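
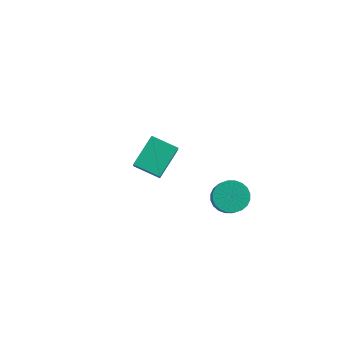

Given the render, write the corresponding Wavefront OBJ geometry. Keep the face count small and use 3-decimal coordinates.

v 1.105 -4.384 3.334
v 1.036 -2.855 4.337
v 2.432 -4.036 2.895
v 2.362 -2.507 3.897
v 1.458 -4.833 4.043
v 1.388 -3.304 5.045
v 2.784 -4.485 3.603
v 2.715 -2.956 4.606
v 3.339 0.45 -1.822
v 3.884 0.009 -2.447
v 4.767 -1.031 -0.944
v 4.221 -0.59 -0.318
v 4.09 0.301 -2.366
v 4.973 -0.739 -0.863
v 4.182 0.616 -2.202
v 5.065 -0.424 -0.699
v 4.145 0.906 -1.98
v 5.028 -0.134 -0.477
v 3.986 1.126 -1.734
v 4.869 0.086 -0.231
v 3.728 1.243 -1.502
v 4.61 0.204 0.002
v 3.41 1.24 -1.318
v 4.293 0.2 0.186
v 3.082 1.116 -1.21
v 3.965 0.077 0.293
v 2.793 0.891 -1.196
v 3.676 -0.149 0.307
v 2.587 0.599 -1.277
v 3.47 -0.441 0.226
v 2.495 0.284 -1.441
v 3.378 -0.756 0.062
v 2.532 -0.006 -1.663
v 3.415 -1.046 -0.16
v 2.691 -0.226 -1.909
v 3.574 -1.266 -0.406
v 2.95 -0.344 -2.142
v 3.832 -1.383 -0.638
v 3.267 -0.34 -2.326
v 4.15 -1.38 -0.822
v 3.595 -0.217 -2.433
v 4.478 -1.256 -0.93
v -1.89 1.197 -2.779
v -1.582 1.511 -3.092
v -2.45 2.303 -2.221
v -1.764 1.482 -3.22
v -1.969 1.405 -3.271
v -2.16 1.291 -3.237
v -2.304 1.161 -3.124
v -2.376 1.037 -2.951
v -2.364 0.941 -2.749
v -2.271 0.889 -2.551
v -2.111 0.89 -2.393
v -1.913 0.944 -2.302
v -1.711 1.042 -2.293
v -1.54 1.167 -2.368
v -1.43 1.296 -2.514
v -1.399 1.409 -2.706
v -1.452 1.485 -2.911
f 2 4 1
f 5 2 1
f 1 4 3
f 3 5 1
f 2 8 4
f 6 2 5
f 6 8 2
f 4 8 3
f 7 5 3
f 3 8 7
f 7 6 5
f 8 6 7
f 10 9 13
f 10 13 11
f 11 13 14
f 11 14 12
f 13 9 15
f 13 15 14
f 14 15 16
f 14 16 12
f 15 9 17
f 15 17 16
f 16 17 18
f 16 18 12
f 17 9 19
f 17 19 18
f 18 19 20
f 18 20 12
f 19 9 21
f 19 21 20
f 20 21 22
f 20 22 12
f 21 9 23
f 21 23 22
f 22 23 24
f 22 24 12
f 23 9 25
f 23 25 24
f 24 25 26
f 24 26 12
f 25 9 27
f 25 27 26
f 26 27 28
f 26 28 12
f 27 9 29
f 27 29 28
f 28 29 30
f 28 30 12
f 29 9 31
f 29 31 30
f 30 31 32
f 30 32 12
f 31 9 33
f 31 33 32
f 32 33 34
f 32 34 12
f 33 9 35
f 33 35 34
f 34 35 36
f 34 36 12
f 35 9 37
f 35 37 36
f 36 37 38
f 36 38 12
f 37 9 39
f 37 39 38
f 38 39 40
f 38 40 12
f 39 9 41
f 39 41 40
f 40 41 42
f 40 42 12
f 41 9 10
f 41 10 42
f 42 10 11
f 42 11 12
f 44 43 46
f 44 46 45
f 46 43 47
f 46 47 45
f 47 43 48
f 47 48 45
f 48 43 49
f 48 49 45
f 49 43 50
f 49 50 45
f 50 43 51
f 50 51 45
f 51 43 52
f 51 52 45
f 52 43 53
f 52 53 45
f 53 43 54
f 53 54 45
f 54 43 55
f 54 55 45
f 55 43 56
f 55 56 45
f 56 43 57
f 56 57 45
f 57 43 58
f 57 58 45
f 58 43 59
f 58 59 45
f 59 43 44
f 59 44 45



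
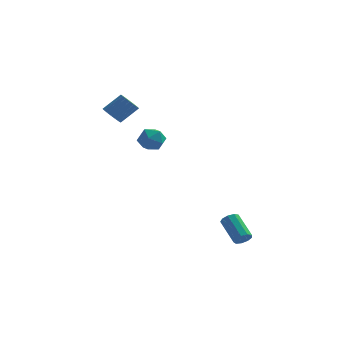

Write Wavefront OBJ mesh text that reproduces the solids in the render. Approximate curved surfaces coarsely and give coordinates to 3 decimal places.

v -2.131 -2.885 2.151
v -1.42 -2.726 2.527
v -1.58 -3.934 1.553
v -0.869 -3.775 1.929
v -1.512 -4.04 2.363
v -1.852 -3.392 2.733
v -1.148 -3.268 1.347
v -1.488 -2.62 1.717
v -0.812 -2.963 2.03
v -1.037 -3.44 2.658
v -1.963 -3.22 1.422
v -2.188 -3.697 2.05
v 3.354 -4.453 -4.169
v 3.785 -4.364 -3.892
v 2.957 -3.338 -2.933
v 2.526 -3.427 -3.211
v 3.763 -4.131 -4.161
v 2.935 -3.106 -3.202
v 3.549 -4.049 -4.433
v 2.721 -3.023 -3.474
v 3.244 -4.156 -4.582
v 2.416 -3.13 -3.623
v 2.991 -4.401 -4.538
v 2.163 -3.376 -3.579
v 2.907 -4.671 -4.322
v 2.079 -3.645 -3.363
v 3.033 -4.839 -4.034
v 2.205 -3.813 -3.075
v 3.308 -4.826 -3.81
v 2.481 -3.8 -2.851
v 3.605 -4.638 -3.754
v 2.778 -3.613 -2.795
v -4.346 0.406 2.364
v -3.879 0.49 1.877
v -2.986 0.918 2.81
v -3.454 0.834 3.296
v -4.016 0.759 1.886
v -3.124 1.188 2.818
v -4.22 0.959 1.989
v -3.327 1.387 2.921
v -4.448 1.048 2.166
v -3.555 1.477 3.098
v -4.656 1.011 2.382
v -3.763 1.439 3.315
v -4.803 0.854 2.595
v -3.91 1.282 3.527
v -4.859 0.608 2.762
v -3.967 1.036 3.694
v -4.814 0.322 2.85
v -3.921 0.75 3.783
v -4.676 0.052 2.842
v -3.784 0.481 3.774
v -4.473 -0.147 2.739
v -3.58 0.281 3.671
v -4.245 -0.237 2.562
v -3.352 0.192 3.494
v -4.037 -0.199 2.345
v -3.144 0.229 3.278
v -3.89 -0.042 2.133
v -2.997 0.386 3.065
v -3.833 0.204 1.966
v -2.941 0.632 2.898
f 1 12 6
f 1 6 2
f 1 2 8
f 1 8 11
f 1 11 12
f 2 6 10
f 6 12 5
f 12 11 3
f 11 8 7
f 8 2 9
f 4 10 5
f 4 5 3
f 4 3 7
f 4 7 9
f 4 9 10
f 5 10 6
f 3 5 12
f 7 3 11
f 9 7 8
f 10 9 2
f 14 13 17
f 14 17 15
f 15 17 18
f 15 18 16
f 17 13 19
f 17 19 18
f 18 19 20
f 18 20 16
f 19 13 21
f 19 21 20
f 20 21 22
f 20 22 16
f 21 13 23
f 21 23 22
f 22 23 24
f 22 24 16
f 23 13 25
f 23 25 24
f 24 25 26
f 24 26 16
f 25 13 27
f 25 27 26
f 26 27 28
f 26 28 16
f 27 13 29
f 27 29 28
f 28 29 30
f 28 30 16
f 29 13 31
f 29 31 30
f 30 31 32
f 30 32 16
f 31 13 14
f 31 14 32
f 32 14 15
f 32 15 16
f 34 33 37
f 34 37 35
f 35 37 38
f 35 38 36
f 37 33 39
f 37 39 38
f 38 39 40
f 38 40 36
f 39 33 41
f 39 41 40
f 40 41 42
f 40 42 36
f 41 33 43
f 41 43 42
f 42 43 44
f 42 44 36
f 43 33 45
f 43 45 44
f 44 45 46
f 44 46 36
f 45 33 47
f 45 47 46
f 46 47 48
f 46 48 36
f 47 33 49
f 47 49 48
f 48 49 50
f 48 50 36
f 49 33 51
f 49 51 50
f 50 51 52
f 50 52 36
f 51 33 53
f 51 53 52
f 52 53 54
f 52 54 36
f 53 33 55
f 53 55 54
f 54 55 56
f 54 56 36
f 55 33 57
f 55 57 56
f 56 57 58
f 56 58 36
f 57 33 59
f 57 59 58
f 58 59 60
f 58 60 36
f 59 33 61
f 59 61 60
f 60 61 62
f 60 62 36
f 61 33 34
f 61 34 62
f 62 34 35
f 62 35 36



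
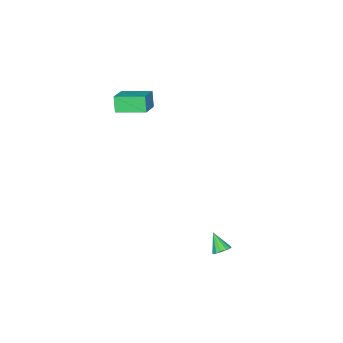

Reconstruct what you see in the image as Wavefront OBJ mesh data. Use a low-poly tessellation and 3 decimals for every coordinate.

v -1.165 3.992 -4.352
v -0.651 4.043 -4.196
v -1.355 3.188 -3.468
v -0.809 4.251 -4.04
v -1.08 4.377 -3.984
v -1.378 4.381 -4.044
v -1.609 4.261 -4.202
v -1.699 4.056 -4.408
v -1.619 3.83 -4.596
v -1.395 3.656 -4.707
v -1.099 3.588 -4.705
v -0.823 3.649 -4.591
v -0.656 3.819 -4.401
v -2.056 -3.998 2.346
v -2.329 -4.353 3.274
v -2.927 -2.546 2.644
v -3.201 -2.9 3.572
v -0.899 -3.42 2.908
v -1.173 -3.774 3.836
v -1.771 -1.967 3.206
v -2.044 -2.322 4.134
f 2 1 4
f 2 4 3
f 4 1 5
f 4 5 3
f 5 1 6
f 5 6 3
f 6 1 7
f 6 7 3
f 7 1 8
f 7 8 3
f 8 1 9
f 8 9 3
f 9 1 10
f 9 10 3
f 10 1 11
f 10 11 3
f 11 1 12
f 11 12 3
f 12 1 13
f 12 13 3
f 13 1 2
f 13 2 3
f 15 17 14
f 18 15 14
f 14 17 16
f 16 18 14
f 15 21 17
f 19 15 18
f 19 21 15
f 17 21 16
f 20 18 16
f 16 21 20
f 20 19 18
f 21 19 20



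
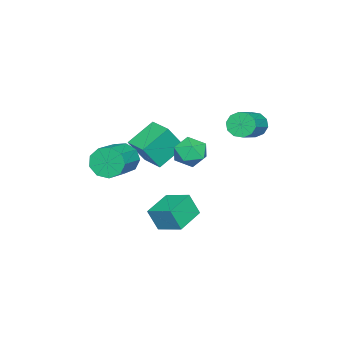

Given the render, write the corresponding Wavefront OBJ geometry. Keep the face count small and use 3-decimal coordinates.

v 1.709 -2.681 1.84
v 2.074 -3.115 0.909
v 4.136 -3.013 1.669
v 3.771 -2.579 2.6
v 2.057 -2.371 0.854
v 4.119 -2.27 1.615
v 1.878 -1.773 1.261
v 3.94 -1.671 2.021
v 1.619 -1.599 1.939
v 3.681 -1.497 2.699
v 1.403 -1.931 2.57
v 3.465 -1.83 3.33
v 1.33 -2.615 2.86
v 3.392 -2.513 3.62
v 1.434 -3.329 2.672
v 3.496 -3.227 3.432
v 1.667 -3.74 2.095
v 3.729 -3.638 2.855
v 1.92 -3.655 1.399
v 3.982 -3.554 2.159
v -4.104 2.835 2.921
v -3.71 2.578 2.141
v -1.843 2.587 3.08
v -2.236 2.845 3.859
v -3.72 3.14 2.154
v -1.852 3.149 3.093
v -3.875 3.586 2.459
v -2.008 3.595 3.398
v -4.118 3.745 2.941
v -2.251 3.754 3.88
v -4.356 3.557 3.415
v -2.489 3.566 4.354
v -4.497 3.093 3.7
v -2.63 3.102 4.639
v -4.488 2.531 3.687
v -2.62 2.54 4.626
v -4.332 2.085 3.382
v -2.465 2.094 4.321
v -4.089 1.926 2.9
v -2.222 1.935 3.839
v -3.851 2.114 2.426
v -1.984 2.123 3.365
v -5.407 -3.1 -0.37
v -4.518 -3.771 1.41
v -4.598 -1.713 -0.251
v -3.709 -2.384 1.53
v -3.771 -3.956 -1.51
v -2.882 -4.627 0.271
v -2.962 -2.569 -1.39
v -2.073 -3.24 0.39
v -0.681 -0.401 -3.442
v -0.516 -1.002 -2.012
v -0.334 1.204 -2.807
v -0.169 0.602 -1.377
v 1.249 -0.682 -3.783
v 1.414 -1.284 -2.353
v 1.596 0.922 -3.148
v 1.761 0.321 -1.718
v -0.378 0.672 2.53
v 0.127 0.394 1.539
v -2.027 0.206 1.821
v -1.522 -0.072 0.83
v -1.344 -0.713 1.764
v -0.325 -0.425 2.202
v -1.575 1.025 1.158
v -0.556 1.313 1.596
v -0.613 0.612 0.691
v -0.471 -0.462 1.066
v -1.429 1.062 2.294
v -1.287 -0.012 2.669
f 2 1 5
f 2 5 3
f 3 5 6
f 3 6 4
f 5 1 7
f 5 7 6
f 6 7 8
f 6 8 4
f 7 1 9
f 7 9 8
f 8 9 10
f 8 10 4
f 9 1 11
f 9 11 10
f 10 11 12
f 10 12 4
f 11 1 13
f 11 13 12
f 12 13 14
f 12 14 4
f 13 1 15
f 13 15 14
f 14 15 16
f 14 16 4
f 15 1 17
f 15 17 16
f 16 17 18
f 16 18 4
f 17 1 19
f 17 19 18
f 18 19 20
f 18 20 4
f 19 1 2
f 19 2 20
f 20 2 3
f 20 3 4
f 22 21 25
f 22 25 23
f 23 25 26
f 23 26 24
f 25 21 27
f 25 27 26
f 26 27 28
f 26 28 24
f 27 21 29
f 27 29 28
f 28 29 30
f 28 30 24
f 29 21 31
f 29 31 30
f 30 31 32
f 30 32 24
f 31 21 33
f 31 33 32
f 32 33 34
f 32 34 24
f 33 21 35
f 33 35 34
f 34 35 36
f 34 36 24
f 35 21 37
f 35 37 36
f 36 37 38
f 36 38 24
f 37 21 39
f 37 39 38
f 38 39 40
f 38 40 24
f 39 21 41
f 39 41 40
f 40 41 42
f 40 42 24
f 41 21 22
f 41 22 42
f 42 22 23
f 42 23 24
f 44 46 43
f 47 44 43
f 43 46 45
f 45 47 43
f 44 50 46
f 48 44 47
f 48 50 44
f 46 50 45
f 49 47 45
f 45 50 49
f 49 48 47
f 50 48 49
f 52 54 51
f 55 52 51
f 51 54 53
f 53 55 51
f 52 58 54
f 56 52 55
f 56 58 52
f 54 58 53
f 57 55 53
f 53 58 57
f 57 56 55
f 58 56 57
f 59 70 64
f 59 64 60
f 59 60 66
f 59 66 69
f 59 69 70
f 60 64 68
f 64 70 63
f 70 69 61
f 69 66 65
f 66 60 67
f 62 68 63
f 62 63 61
f 62 61 65
f 62 65 67
f 62 67 68
f 63 68 64
f 61 63 70
f 65 61 69
f 67 65 66
f 68 67 60



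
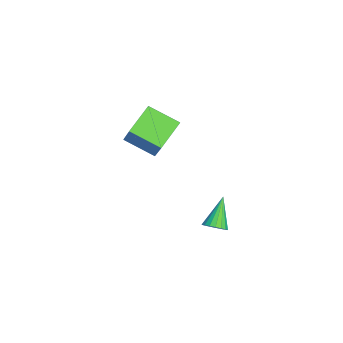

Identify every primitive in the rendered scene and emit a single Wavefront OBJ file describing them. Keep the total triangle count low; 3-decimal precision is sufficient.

v 0.396 -0.333 -2.6
v 0.883 -0.295 -2.098
v -0.956 0.093 -1.32
v 0.872 -0.003 -2.207
v 0.767 0.224 -2.393
v 0.589 0.34 -2.621
v 0.372 0.323 -2.844
v 0.16 0.176 -3.019
v -0.005 -0.072 -3.111
v -0.09 -0.372 -3.101
v -0.08 -0.663 -2.993
v 0.026 -0.89 -2.806
v 0.204 -1.006 -2.579
v 0.421 -0.989 -2.356
v 0.632 -0.842 -2.181
v 0.797 -0.594 -2.089
v -1.299 -5.008 3.023
v -2.747 -4.096 3.777
v -0.679 -3.401 2.269
v -2.127 -2.489 3.023
v -0.213 -4.651 4.677
v -1.661 -3.739 5.431
v 0.407 -3.044 3.923
v -1.041 -2.132 4.677
f 2 1 4
f 2 4 3
f 4 1 5
f 4 5 3
f 5 1 6
f 5 6 3
f 6 1 7
f 6 7 3
f 7 1 8
f 7 8 3
f 8 1 9
f 8 9 3
f 9 1 10
f 9 10 3
f 10 1 11
f 10 11 3
f 11 1 12
f 11 12 3
f 12 1 13
f 12 13 3
f 13 1 14
f 13 14 3
f 14 1 15
f 14 15 3
f 15 1 16
f 15 16 3
f 16 1 2
f 16 2 3
f 18 20 17
f 21 18 17
f 17 20 19
f 19 21 17
f 18 24 20
f 22 18 21
f 22 24 18
f 20 24 19
f 23 21 19
f 19 24 23
f 23 22 21
f 24 22 23



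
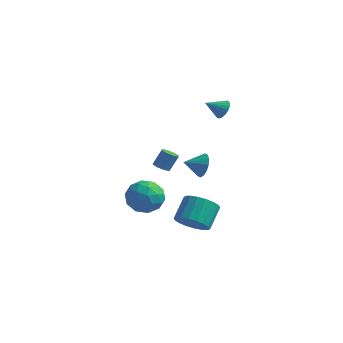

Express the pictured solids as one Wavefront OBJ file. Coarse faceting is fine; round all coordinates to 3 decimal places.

v -1.856 2.043 -1.898
v -1.423 1.933 -1.223
v -2.624 1.337 -1.522
v -1.678 2.255 -1.137
v -1.98 2.521 -1.256
v -2.249 2.658 -1.547
v -2.412 2.631 -1.932
v -2.427 2.446 -2.308
v -2.288 2.153 -2.574
v -2.034 1.831 -2.66
v -1.732 1.566 -2.541
v -1.463 1.429 -2.25
v -1.299 1.456 -1.865
v -1.285 1.641 -1.489
v -3.493 0.495 -1.709
v -3.152 0.803 -1.973
v -2.866 1.273 -1.056
v -3.207 0.965 -0.791
v -3.521 0.969 -1.943
v -3.235 1.44 -1.026
v -3.873 0.858 -1.776
v -3.587 1.328 -0.859
v -4.003 0.534 -1.569
v -3.717 1.004 -0.652
v -3.834 0.187 -1.444
v -3.548 0.657 -0.527
v -3.465 0.02 -1.474
v -3.179 0.491 -0.557
v -3.113 0.132 -1.641
v -2.827 0.602 -0.724
v -2.983 0.456 -1.848
v -2.697 0.926 -0.931
v -2.55 -3.115 -1.89
v -1.476 -3.212 -1.994
v -2.544 -4.368 -0.666
v -1.47 -4.465 -0.77
v -1.893 -3.57 -0.331
v -1.897 -2.796 -1.087
v -2.123 -4.784 -1.573
v -2.127 -4.01 -2.329
v -1.213 -4.244 -1.799
v -1.07 -3.493 -1.031
v -2.95 -4.087 -1.629
v -2.807 -3.336 -0.861
v -2.014 -3.053 -2.05
v -2.006 -4.527 -0.61
v -2.255 -4.001 -0.352
v -1.624 -4.058 -0.414
v -2.261 -2.808 -1.516
v -1.63 -2.865 -1.578
v -1.874 -3.076 -0.6
v -2.39 -4.715 -1.082
v -1.759 -4.772 -1.144
v -2.396 -3.522 -2.246
v -1.765 -3.579 -2.308
v -2.146 -4.504 -2.06
v -1.228 -3.717 -1.996
v -1.224 -4.454 -1.277
v -1.608 -4.641 -1.748
v -1.61 -4.186 -2.193
v -1.144 -3.276 -1.545
v -1.14 -4.013 -0.825
v -1.389 -3.487 -0.567
v -1.391 -3.031 -1.011
v -0.989 -3.882 -1.43
v -2.88 -3.567 -1.835
v -2.876 -4.304 -1.115
v -2.629 -4.549 -1.649
v -2.631 -4.093 -2.093
v -2.796 -3.126 -1.383
v -2.792 -3.863 -0.664
v -2.41 -3.394 -0.467
v -2.412 -2.939 -0.912
v -3.031 -3.698 -1.23
v -0.466 -1.691 -3.99
v 0.078 -2.21 -3.347
v 0.031 -1.049 -2.367
v -0.514 -0.529 -3.01
v 0.383 -1.998 -3.584
v 0.335 -0.836 -2.605
v 0.519 -1.725 -3.901
v 0.472 -0.563 -2.922
v 0.461 -1.445 -4.236
v 0.413 -0.283 -3.257
v 0.218 -1.213 -4.522
v 0.17 -0.052 -3.543
v -0.16 -1.077 -4.703
v -0.207 0.085 -3.724
v -0.598 -1.062 -4.742
v -0.646 0.1 -3.763
v -1.011 -1.171 -4.633
v -1.058 -0.01 -3.653
v -1.315 -1.384 -4.395
v -1.363 -0.222 -3.416
v -1.452 -1.657 -4.078
v -1.499 -0.495 -3.099
v -1.393 -1.937 -3.743
v -1.441 -0.775 -2.764
v -1.15 -2.168 -3.457
v -1.198 -1.007 -2.478
v -0.773 -2.305 -3.276
v -0.82 -1.143 -2.297
v -0.334 -2.32 -3.237
v -0.382 -1.158 -2.258
v -0.098 0.909 3.272
v 0.11 1.162 3.798
v -0.802 0.291 3.848
v -0.07 1.314 3.741
v -0.254 1.403 3.613
v -0.414 1.418 3.432
v -0.526 1.355 3.227
v -0.574 1.224 3.029
v -0.548 1.046 2.868
v -0.454 0.846 2.769
v -0.306 0.656 2.746
v -0.126 0.505 2.803
v 0.058 0.415 2.932
v 0.218 0.401 3.112
v 0.33 0.463 3.317
v 0.378 0.594 3.515
v 0.352 0.773 3.676
v 0.258 0.972 3.775
f 2 1 4
f 2 4 3
f 4 1 5
f 4 5 3
f 5 1 6
f 5 6 3
f 6 1 7
f 6 7 3
f 7 1 8
f 7 8 3
f 8 1 9
f 8 9 3
f 9 1 10
f 9 10 3
f 10 1 11
f 10 11 3
f 11 1 12
f 11 12 3
f 12 1 13
f 12 13 3
f 13 1 14
f 13 14 3
f 14 1 2
f 14 2 3
f 16 15 19
f 16 19 17
f 17 19 20
f 17 20 18
f 19 15 21
f 19 21 20
f 20 21 22
f 20 22 18
f 21 15 23
f 21 23 22
f 22 23 24
f 22 24 18
f 23 15 25
f 23 25 24
f 24 25 26
f 24 26 18
f 25 15 27
f 25 27 26
f 26 27 28
f 26 28 18
f 27 15 29
f 27 29 28
f 28 29 30
f 28 30 18
f 29 15 31
f 29 31 30
f 30 31 32
f 30 32 18
f 31 15 16
f 31 16 32
f 32 16 17
f 32 17 18
f 33 70 49
f 70 44 73
f 49 73 38
f 70 73 49
f 33 49 45
f 49 38 50
f 45 50 34
f 49 50 45
f 33 45 54
f 45 34 55
f 54 55 40
f 45 55 54
f 33 54 66
f 54 40 69
f 66 69 43
f 54 69 66
f 33 66 70
f 66 43 74
f 70 74 44
f 66 74 70
f 34 50 61
f 50 38 64
f 61 64 42
f 50 64 61
f 38 73 51
f 73 44 72
f 51 72 37
f 73 72 51
f 44 74 71
f 74 43 67
f 71 67 35
f 74 67 71
f 43 69 68
f 69 40 56
f 68 56 39
f 69 56 68
f 40 55 60
f 55 34 57
f 60 57 41
f 55 57 60
f 36 62 48
f 62 42 63
f 48 63 37
f 62 63 48
f 36 48 46
f 48 37 47
f 46 47 35
f 48 47 46
f 36 46 53
f 46 35 52
f 53 52 39
f 46 52 53
f 36 53 58
f 53 39 59
f 58 59 41
f 53 59 58
f 36 58 62
f 58 41 65
f 62 65 42
f 58 65 62
f 37 63 51
f 63 42 64
f 51 64 38
f 63 64 51
f 35 47 71
f 47 37 72
f 71 72 44
f 47 72 71
f 39 52 68
f 52 35 67
f 68 67 43
f 52 67 68
f 41 59 60
f 59 39 56
f 60 56 40
f 59 56 60
f 42 65 61
f 65 41 57
f 61 57 34
f 65 57 61
f 76 75 79
f 76 79 77
f 77 79 80
f 77 80 78
f 79 75 81
f 79 81 80
f 80 81 82
f 80 82 78
f 81 75 83
f 81 83 82
f 82 83 84
f 82 84 78
f 83 75 85
f 83 85 84
f 84 85 86
f 84 86 78
f 85 75 87
f 85 87 86
f 86 87 88
f 86 88 78
f 87 75 89
f 87 89 88
f 88 89 90
f 88 90 78
f 89 75 91
f 89 91 90
f 90 91 92
f 90 92 78
f 91 75 93
f 91 93 92
f 92 93 94
f 92 94 78
f 93 75 95
f 93 95 94
f 94 95 96
f 94 96 78
f 95 75 97
f 95 97 96
f 96 97 98
f 96 98 78
f 97 75 99
f 97 99 98
f 98 99 100
f 98 100 78
f 99 75 101
f 99 101 100
f 100 101 102
f 100 102 78
f 101 75 103
f 101 103 102
f 102 103 104
f 102 104 78
f 103 75 76
f 103 76 104
f 104 76 77
f 104 77 78
f 106 105 108
f 106 108 107
f 108 105 109
f 108 109 107
f 109 105 110
f 109 110 107
f 110 105 111
f 110 111 107
f 111 105 112
f 111 112 107
f 112 105 113
f 112 113 107
f 113 105 114
f 113 114 107
f 114 105 115
f 114 115 107
f 115 105 116
f 115 116 107
f 116 105 117
f 116 117 107
f 117 105 118
f 117 118 107
f 118 105 119
f 118 119 107
f 119 105 120
f 119 120 107
f 120 105 121
f 120 121 107
f 121 105 122
f 121 122 107
f 122 105 106
f 122 106 107



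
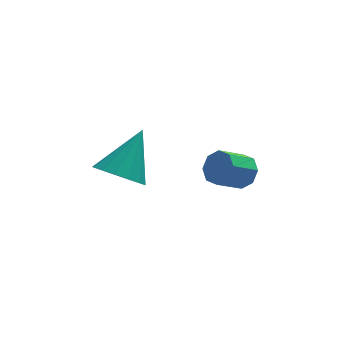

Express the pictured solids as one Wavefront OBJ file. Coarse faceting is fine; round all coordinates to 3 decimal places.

v 3.852 3.295 -2.266
v 4.32 2.859 -1.914
v 3.376 2.389 -1.242
v 2.908 2.825 -1.594
v 4.255 3.352 -1.659
v 3.311 2.882 -0.988
v 3.954 3.812 -1.76
v 3.01 3.342 -1.089
v 3.594 3.969 -2.157
v 2.65 3.499 -1.486
v 3.384 3.731 -2.618
v 2.44 3.261 -1.946
v 3.449 3.238 -2.872
v 2.505 2.768 -2.201
v 3.75 2.778 -2.771
v 2.806 2.308 -2.1
v 4.11 2.621 -2.374
v 3.166 2.151 -1.703
v -0.561 2.29 -1.306
v 0.302 1.862 -1.536
v 0.381 3.39 0.186
v 0.279 2.281 -1.83
v 0.031 2.703 -1.984
v -0.376 3.013 -1.956
v -0.832 3.13 -1.755
v -1.216 3.022 -1.433
v -1.424 2.717 -1.077
v -1.401 2.299 -0.783
v -1.153 1.877 -0.629
v -0.747 1.567 -0.656
v -0.29 1.45 -0.858
v 0.094 1.558 -1.18
f 2 1 5
f 2 5 3
f 3 5 6
f 3 6 4
f 5 1 7
f 5 7 6
f 6 7 8
f 6 8 4
f 7 1 9
f 7 9 8
f 8 9 10
f 8 10 4
f 9 1 11
f 9 11 10
f 10 11 12
f 10 12 4
f 11 1 13
f 11 13 12
f 12 13 14
f 12 14 4
f 13 1 15
f 13 15 14
f 14 15 16
f 14 16 4
f 15 1 17
f 15 17 16
f 16 17 18
f 16 18 4
f 17 1 2
f 17 2 18
f 18 2 3
f 18 3 4
f 20 19 22
f 20 22 21
f 22 19 23
f 22 23 21
f 23 19 24
f 23 24 21
f 24 19 25
f 24 25 21
f 25 19 26
f 25 26 21
f 26 19 27
f 26 27 21
f 27 19 28
f 27 28 21
f 28 19 29
f 28 29 21
f 29 19 30
f 29 30 21
f 30 19 31
f 30 31 21
f 31 19 32
f 31 32 21
f 32 19 20
f 32 20 21



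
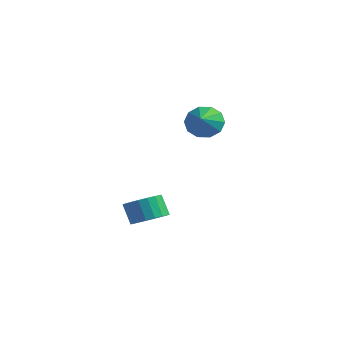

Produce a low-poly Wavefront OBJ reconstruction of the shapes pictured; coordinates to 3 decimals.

v 1.255 -1.763 0.094
v 2.018 -1.786 0.551
v 1.429 -1.66 1.542
v 0.665 -1.637 1.086
v 1.972 -1.4 0.475
v 1.383 -1.274 1.466
v 1.785 -1.085 0.324
v 1.195 -0.96 1.315
v 1.492 -0.906 0.127
v 0.902 -0.78 1.118
v 1.152 -0.895 -0.076
v 0.563 -0.77 0.915
v 0.833 -1.057 -0.246
v 0.243 -0.931 0.745
v 0.597 -1.358 -0.348
v 0.007 -1.233 0.643
v 0.491 -1.74 -0.362
v -0.098 -1.614 0.629
v 0.537 -2.126 -0.286
v -0.052 -2 0.705
v 0.725 -2.44 -0.135
v 0.135 -2.315 0.856
v 1.018 -2.62 0.062
v 0.428 -2.494 1.053
v 1.357 -2.63 0.265
v 0.768 -2.505 1.256
v 1.677 -2.469 0.435
v 1.087 -2.343 1.426
v 1.913 -2.167 0.537
v 1.323 -2.042 1.528
v -0.871 4.253 3.665
v -0.39 4.902 4.184
v -0.269 3.287 4.315
v -0.896 4.778 4.468
v -1.392 4.454 4.446
v -1.689 4.053 4.125
v -1.674 3.728 3.629
v -1.352 3.604 3.146
v -0.846 3.727 2.862
v -0.349 4.052 2.884
v -0.052 4.453 3.205
v -0.068 4.777 3.701
f 2 1 5
f 2 5 3
f 3 5 6
f 3 6 4
f 5 1 7
f 5 7 6
f 6 7 8
f 6 8 4
f 7 1 9
f 7 9 8
f 8 9 10
f 8 10 4
f 9 1 11
f 9 11 10
f 10 11 12
f 10 12 4
f 11 1 13
f 11 13 12
f 12 13 14
f 12 14 4
f 13 1 15
f 13 15 14
f 14 15 16
f 14 16 4
f 15 1 17
f 15 17 16
f 16 17 18
f 16 18 4
f 17 1 19
f 17 19 18
f 18 19 20
f 18 20 4
f 19 1 21
f 19 21 20
f 20 21 22
f 20 22 4
f 21 1 23
f 21 23 22
f 22 23 24
f 22 24 4
f 23 1 25
f 23 25 24
f 24 25 26
f 24 26 4
f 25 1 27
f 25 27 26
f 26 27 28
f 26 28 4
f 27 1 29
f 27 29 28
f 28 29 30
f 28 30 4
f 29 1 2
f 29 2 30
f 30 2 3
f 30 3 4
f 32 31 34
f 32 34 33
f 34 31 35
f 34 35 33
f 35 31 36
f 35 36 33
f 36 31 37
f 36 37 33
f 37 31 38
f 37 38 33
f 38 31 39
f 38 39 33
f 39 31 40
f 39 40 33
f 40 31 41
f 40 41 33
f 41 31 42
f 41 42 33
f 42 31 32
f 42 32 33



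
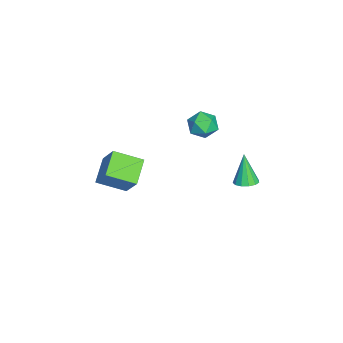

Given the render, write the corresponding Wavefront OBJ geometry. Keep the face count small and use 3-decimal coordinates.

v 3.045 3.504 1.297
v 3.487 2.93 1.39
v 2.435 3.336 3.163
v 3.706 3.263 1.492
v 3.716 3.673 1.532
v 3.512 4.028 1.497
v 3.16 4.218 1.399
v 2.772 4.18 1.269
v 2.47 3.928 1.147
v 2.351 3.541 1.073
v 2.453 3.142 1.071
v 2.742 2.859 1.14
v 3.128 2.78 1.259
v -0.059 -3.405 -2.689
v 0.028 -5.165 -1.927
v -1.627 -3.12 -1.852
v -1.54 -4.88 -1.09
v 0.88 -2.7 -1.17
v 0.967 -4.46 -0.408
v -0.688 -2.415 -0.333
v -0.601 -4.175 0.429
v -1.124 1.578 3.451
v -0.32 1.813 2.925
v -0.76 0.027 3.315
v 0.044 0.262 2.789
v 0.001 0.483 3.752
v -0.224 1.441 3.835
v -0.856 0.399 2.405
v -1.081 1.357 2.488
v -0.155 1.084 2.278
v 0.375 1.136 3.111
v -1.455 0.704 3.129
v -0.925 0.756 3.962
f 2 1 4
f 2 4 3
f 4 1 5
f 4 5 3
f 5 1 6
f 5 6 3
f 6 1 7
f 6 7 3
f 7 1 8
f 7 8 3
f 8 1 9
f 8 9 3
f 9 1 10
f 9 10 3
f 10 1 11
f 10 11 3
f 11 1 12
f 11 12 3
f 12 1 13
f 12 13 3
f 13 1 2
f 13 2 3
f 15 17 14
f 18 15 14
f 14 17 16
f 16 18 14
f 15 21 17
f 19 15 18
f 19 21 15
f 17 21 16
f 20 18 16
f 16 21 20
f 20 19 18
f 21 19 20
f 22 33 27
f 22 27 23
f 22 23 29
f 22 29 32
f 22 32 33
f 23 27 31
f 27 33 26
f 33 32 24
f 32 29 28
f 29 23 30
f 25 31 26
f 25 26 24
f 25 24 28
f 25 28 30
f 25 30 31
f 26 31 27
f 24 26 33
f 28 24 32
f 30 28 29
f 31 30 23



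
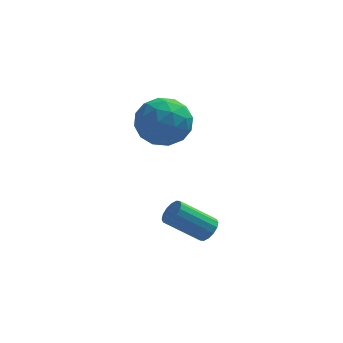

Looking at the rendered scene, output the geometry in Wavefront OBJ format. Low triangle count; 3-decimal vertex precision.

v 0.245 4.448 2.473
v 1.055 4.958 2.957
v 0.925 2.922 2.943
v 1.735 3.432 3.427
v 0.744 3.492 3.833
v 0.324 4.435 3.543
v 1.656 3.445 2.357
v 1.236 4.388 2.067
v 1.927 4.338 2.885
v 1.364 4.367 3.797
v 0.616 3.513 2.103
v 0.053 3.542 3.015
v 0.59 4.837 2.674
v 1.39 3.043 3.226
v 0.808 3.079 3.465
v 1.284 3.378 3.749
v 0.161 4.53 3.018
v 0.637 4.829 3.303
v 0.454 3.968 3.817
v 1.343 3.051 2.597
v 1.819 3.35 2.882
v 0.696 4.502 2.151
v 1.172 4.801 2.435
v 1.526 3.912 2.083
v 1.579 4.772 2.916
v 1.979 3.875 3.192
v 1.932 3.883 2.564
v 1.685 4.437 2.393
v 1.248 4.79 3.452
v 1.648 3.893 3.728
v 1.065 3.928 3.967
v 0.818 4.482 3.797
v 1.76 4.425 3.41
v 0.332 3.987 2.172
v 0.732 3.09 2.448
v 1.162 3.398 2.103
v 0.915 3.952 1.933
v 0.001 4.005 2.708
v 0.401 3.108 2.984
v 0.295 3.443 3.507
v 0.048 3.997 3.336
v 0.22 3.455 2.49
v 2.5 2.153 -1.275
v 2.825 2.115 -0.872
v 1.586 2.009 0.119
v 1.26 2.047 -0.285
v 2.78 2.379 -0.9
v 1.541 2.272 0.091
v 2.66 2.582 -1.029
v 1.421 2.476 -0.038
v 2.496 2.671 -1.224
v 1.257 2.564 -0.233
v 2.334 2.62 -1.432
v 1.095 2.514 -0.442
v 2.216 2.445 -1.599
v 0.977 2.339 -0.608
v 2.174 2.191 -1.679
v 0.935 2.085 -0.688
v 2.219 1.928 -1.651
v 0.98 1.821 -0.66
v 2.339 1.724 -1.522
v 1.1 1.618 -0.531
v 2.503 1.636 -1.327
v 1.264 1.529 -0.336
v 2.665 1.686 -1.118
v 1.426 1.58 -0.128
v 2.783 1.861 -0.952
v 1.544 1.755 0.039
f 1 38 17
f 38 12 41
f 17 41 6
f 38 41 17
f 1 17 13
f 17 6 18
f 13 18 2
f 17 18 13
f 1 13 22
f 13 2 23
f 22 23 8
f 13 23 22
f 1 22 34
f 22 8 37
f 34 37 11
f 22 37 34
f 1 34 38
f 34 11 42
f 38 42 12
f 34 42 38
f 2 18 29
f 18 6 32
f 29 32 10
f 18 32 29
f 6 41 19
f 41 12 40
f 19 40 5
f 41 40 19
f 12 42 39
f 42 11 35
f 39 35 3
f 42 35 39
f 11 37 36
f 37 8 24
f 36 24 7
f 37 24 36
f 8 23 28
f 23 2 25
f 28 25 9
f 23 25 28
f 4 30 16
f 30 10 31
f 16 31 5
f 30 31 16
f 4 16 14
f 16 5 15
f 14 15 3
f 16 15 14
f 4 14 21
f 14 3 20
f 21 20 7
f 14 20 21
f 4 21 26
f 21 7 27
f 26 27 9
f 21 27 26
f 4 26 30
f 26 9 33
f 30 33 10
f 26 33 30
f 5 31 19
f 31 10 32
f 19 32 6
f 31 32 19
f 3 15 39
f 15 5 40
f 39 40 12
f 15 40 39
f 7 20 36
f 20 3 35
f 36 35 11
f 20 35 36
f 9 27 28
f 27 7 24
f 28 24 8
f 27 24 28
f 10 33 29
f 33 9 25
f 29 25 2
f 33 25 29
f 44 43 47
f 44 47 45
f 45 47 48
f 45 48 46
f 47 43 49
f 47 49 48
f 48 49 50
f 48 50 46
f 49 43 51
f 49 51 50
f 50 51 52
f 50 52 46
f 51 43 53
f 51 53 52
f 52 53 54
f 52 54 46
f 53 43 55
f 53 55 54
f 54 55 56
f 54 56 46
f 55 43 57
f 55 57 56
f 56 57 58
f 56 58 46
f 57 43 59
f 57 59 58
f 58 59 60
f 58 60 46
f 59 43 61
f 59 61 60
f 60 61 62
f 60 62 46
f 61 43 63
f 61 63 62
f 62 63 64
f 62 64 46
f 63 43 65
f 63 65 64
f 64 65 66
f 64 66 46
f 65 43 67
f 65 67 66
f 66 67 68
f 66 68 46
f 67 43 44
f 67 44 68
f 68 44 45
f 68 45 46



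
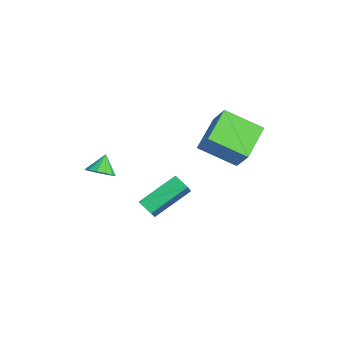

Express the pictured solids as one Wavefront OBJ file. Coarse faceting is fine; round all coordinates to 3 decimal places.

v 1.703 -2.427 -2.014
v 2.586 -2.835 -1.05
v 1.317 -0.648 -0.908
v 2.201 -1.057 0.056
v 2.319 -2.043 -2.416
v 3.203 -2.452 -1.452
v 1.934 -0.265 -1.31
v 2.817 -0.673 -0.346
v 2.09 0.69 3.356
v 2.942 0.914 4.444
v 2.872 2.239 2.424
v 3.724 2.464 3.512
v 3.396 -0.444 2.568
v 4.248 -0.219 3.656
v 4.178 1.106 1.636
v 5.03 1.33 2.724
v 0.987 -4.166 0.04
v 1.591 -4.053 0.395
v 0.453 -3.754 0.82
v 1.526 -3.724 0.177
v 1.289 -3.536 -0.085
v 0.957 -3.547 -0.307
v 0.633 -3.755 -0.418
v 0.422 -4.093 -0.384
v 0.391 -4.454 -0.215
v 0.548 -4.724 0.035
v 0.845 -4.816 0.287
v 1.187 -4.702 0.46
v 1.465 -4.418 0.501
f 2 4 1
f 5 2 1
f 1 4 3
f 3 5 1
f 2 8 4
f 6 2 5
f 6 8 2
f 4 8 3
f 7 5 3
f 3 8 7
f 7 6 5
f 8 6 7
f 10 12 9
f 13 10 9
f 9 12 11
f 11 13 9
f 10 16 12
f 14 10 13
f 14 16 10
f 12 16 11
f 15 13 11
f 11 16 15
f 15 14 13
f 16 14 15
f 18 17 20
f 18 20 19
f 20 17 21
f 20 21 19
f 21 17 22
f 21 22 19
f 22 17 23
f 22 23 19
f 23 17 24
f 23 24 19
f 24 17 25
f 24 25 19
f 25 17 26
f 25 26 19
f 26 17 27
f 26 27 19
f 27 17 28
f 27 28 19
f 28 17 29
f 28 29 19
f 29 17 18
f 29 18 19



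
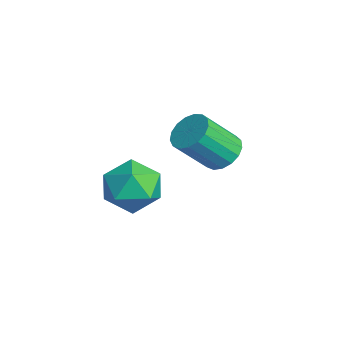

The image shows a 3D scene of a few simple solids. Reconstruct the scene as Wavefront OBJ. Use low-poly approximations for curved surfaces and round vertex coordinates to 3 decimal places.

v -0.362 1.332 -1.389
v 0.468 1.043 -1.694
v 0.551 -0.34 -0.156
v -0.278 -0.052 0.149
v 0.567 1.368 -1.407
v 0.651 -0.015 0.131
v 0.454 1.685 -1.115
v 0.537 0.302 0.422
v 0.154 1.921 -0.887
v 0.237 0.538 0.651
v -0.265 2.022 -0.773
v -0.181 0.639 0.765
v -0.705 1.965 -0.801
v -0.622 0.581 0.737
v -1.067 1.763 -0.963
v -0.984 0.379 0.575
v -1.267 1.462 -1.223
v -1.184 0.078 0.315
v -1.26 1.131 -1.521
v -1.177 -0.252 0.017
v -1.047 0.846 -1.788
v -0.964 -0.537 -0.251
v -0.677 0.673 -1.964
v -0.594 -0.711 -0.427
v -0.235 0.65 -2.009
v -0.151 -0.733 -0.471
v 0.179 0.784 -1.911
v 0.262 -0.6 -0.373
v 2.016 -2.303 -0.227
v 3.055 -2.172 0.457
v 2.625 -4.148 -0.797
v 3.664 -4.017 -0.113
v 2.554 -4.133 0.452
v 2.177 -2.993 0.804
v 3.503 -3.327 -1.144
v 3.126 -2.187 -0.792
v 3.974 -2.804 -0.109
v 3.387 -3.303 0.877
v 2.293 -3.017 -1.217
v 1.706 -3.516 -0.231
f 2 1 5
f 2 5 3
f 3 5 6
f 3 6 4
f 5 1 7
f 5 7 6
f 6 7 8
f 6 8 4
f 7 1 9
f 7 9 8
f 8 9 10
f 8 10 4
f 9 1 11
f 9 11 10
f 10 11 12
f 10 12 4
f 11 1 13
f 11 13 12
f 12 13 14
f 12 14 4
f 13 1 15
f 13 15 14
f 14 15 16
f 14 16 4
f 15 1 17
f 15 17 16
f 16 17 18
f 16 18 4
f 17 1 19
f 17 19 18
f 18 19 20
f 18 20 4
f 19 1 21
f 19 21 20
f 20 21 22
f 20 22 4
f 21 1 23
f 21 23 22
f 22 23 24
f 22 24 4
f 23 1 25
f 23 25 24
f 24 25 26
f 24 26 4
f 25 1 27
f 25 27 26
f 26 27 28
f 26 28 4
f 27 1 2
f 27 2 28
f 28 2 3
f 28 3 4
f 29 40 34
f 29 34 30
f 29 30 36
f 29 36 39
f 29 39 40
f 30 34 38
f 34 40 33
f 40 39 31
f 39 36 35
f 36 30 37
f 32 38 33
f 32 33 31
f 32 31 35
f 32 35 37
f 32 37 38
f 33 38 34
f 31 33 40
f 35 31 39
f 37 35 36
f 38 37 30



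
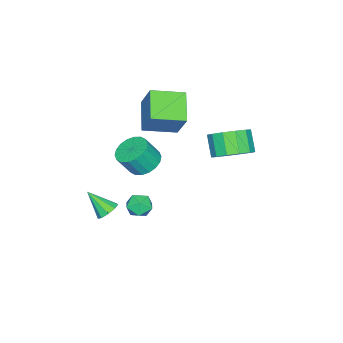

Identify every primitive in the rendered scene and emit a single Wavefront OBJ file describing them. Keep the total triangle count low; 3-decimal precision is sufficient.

v 0.183 2.75 2.197
v 0.863 1.951 2.158
v 0.236 1.371 3.124
v -0.443 2.17 3.163
v 1.089 2.343 2.539
v 0.462 1.763 3.506
v 1.027 2.864 2.812
v 0.4 2.284 3.779
v 0.697 3.349 2.889
v 0.07 2.769 3.856
v 0.204 3.644 2.747
v -0.423 3.064 3.713
v -0.295 3.655 2.43
v -0.922 3.075 3.396
v -0.642 3.379 2.038
v -1.269 2.799 3.005
v -0.728 2.903 1.697
v -1.354 2.323 2.664
v -0.523 2.378 1.515
v -1.15 1.798 2.482
v -0.095 1.972 1.549
v -0.722 1.392 2.516
v 0.422 1.813 1.789
v -0.205 1.232 2.755
v -3.355 -2.352 1.495
v -2.81 -1.503 3.082
v -2.009 -1.526 0.591
v -1.464 -0.677 2.178
v -2.256 -3.743 1.862
v -1.711 -2.894 3.449
v -0.91 -2.917 0.958
v -0.365 -2.068 2.545
v 2.115 -0.91 1.51
v 2.755 -0.293 1.482
v 3.246 -0.753 2.583
v 2.605 -1.37 2.61
v 2.467 -0.112 1.686
v 2.958 -0.572 2.787
v 2.11 -0.09 1.855
v 2.601 -0.55 2.955
v 1.753 -0.23 1.955
v 2.244 -0.69 3.056
v 1.468 -0.504 1.968
v 1.959 -0.964 3.068
v 1.311 -0.859 1.889
v 1.802 -1.32 2.99
v 1.313 -1.224 1.736
v 1.804 -1.685 2.836
v 1.474 -1.527 1.537
v 1.965 -1.987 2.638
v 1.762 -1.708 1.333
v 2.253 -2.168 2.434
v 2.119 -1.73 1.165
v 2.61 -2.19 2.265
v 2.476 -1.59 1.064
v 2.967 -2.05 2.165
v 2.761 -1.316 1.052
v 3.252 -1.776 2.152
v 2.918 -0.96 1.13
v 3.409 -1.421 2.231
v 2.916 -0.595 1.284
v 3.407 -1.056 2.384
v 2.961 -0.034 -0.942
v 3.324 -0.482 -0.468
v 2.596 -0.998 -1.572
v 2.959 -1.446 -1.098
v 2.352 -1.075 -0.871
v 2.578 -0.48 -0.481
v 3.342 -1 -1.559
v 3.568 -0.405 -1.169
v 3.56 -1.079 -0.849
v 2.948 -1.126 -0.424
v 2.972 -0.354 -1.616
v 2.36 -0.401 -1.191
v 1.719 -3.297 -3.518
v 2.377 -3.254 -3.524
v 1.801 -4.423 -2.442
v 2.207 -2.972 -3.216
v 1.808 -2.842 -3.049
v 1.367 -2.925 -3.102
v 1.091 -3.182 -3.349
v 1.108 -3.493 -3.676
v 1.411 -3.712 -3.929
v 1.858 -3.738 -3.99
v 2.239 -3.557 -3.83
f 2 1 5
f 2 5 3
f 3 5 6
f 3 6 4
f 5 1 7
f 5 7 6
f 6 7 8
f 6 8 4
f 7 1 9
f 7 9 8
f 8 9 10
f 8 10 4
f 9 1 11
f 9 11 10
f 10 11 12
f 10 12 4
f 11 1 13
f 11 13 12
f 12 13 14
f 12 14 4
f 13 1 15
f 13 15 14
f 14 15 16
f 14 16 4
f 15 1 17
f 15 17 16
f 16 17 18
f 16 18 4
f 17 1 19
f 17 19 18
f 18 19 20
f 18 20 4
f 19 1 21
f 19 21 20
f 20 21 22
f 20 22 4
f 21 1 23
f 21 23 22
f 22 23 24
f 22 24 4
f 23 1 2
f 23 2 24
f 24 2 3
f 24 3 4
f 26 28 25
f 29 26 25
f 25 28 27
f 27 29 25
f 26 32 28
f 30 26 29
f 30 32 26
f 28 32 27
f 31 29 27
f 27 32 31
f 31 30 29
f 32 30 31
f 34 33 37
f 34 37 35
f 35 37 38
f 35 38 36
f 37 33 39
f 37 39 38
f 38 39 40
f 38 40 36
f 39 33 41
f 39 41 40
f 40 41 42
f 40 42 36
f 41 33 43
f 41 43 42
f 42 43 44
f 42 44 36
f 43 33 45
f 43 45 44
f 44 45 46
f 44 46 36
f 45 33 47
f 45 47 46
f 46 47 48
f 46 48 36
f 47 33 49
f 47 49 48
f 48 49 50
f 48 50 36
f 49 33 51
f 49 51 50
f 50 51 52
f 50 52 36
f 51 33 53
f 51 53 52
f 52 53 54
f 52 54 36
f 53 33 55
f 53 55 54
f 54 55 56
f 54 56 36
f 55 33 57
f 55 57 56
f 56 57 58
f 56 58 36
f 57 33 59
f 57 59 58
f 58 59 60
f 58 60 36
f 59 33 61
f 59 61 60
f 60 61 62
f 60 62 36
f 61 33 34
f 61 34 62
f 62 34 35
f 62 35 36
f 63 74 68
f 63 68 64
f 63 64 70
f 63 70 73
f 63 73 74
f 64 68 72
f 68 74 67
f 74 73 65
f 73 70 69
f 70 64 71
f 66 72 67
f 66 67 65
f 66 65 69
f 66 69 71
f 66 71 72
f 67 72 68
f 65 67 74
f 69 65 73
f 71 69 70
f 72 71 64
f 76 75 78
f 76 78 77
f 78 75 79
f 78 79 77
f 79 75 80
f 79 80 77
f 80 75 81
f 80 81 77
f 81 75 82
f 81 82 77
f 82 75 83
f 82 83 77
f 83 75 84
f 83 84 77
f 84 75 85
f 84 85 77
f 85 75 76
f 85 76 77



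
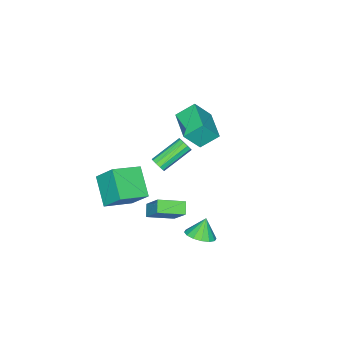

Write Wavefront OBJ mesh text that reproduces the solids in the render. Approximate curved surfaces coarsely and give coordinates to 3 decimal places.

v 1.134 0.565 -1.777
v 1.574 1.684 -0.254
v 1.709 0.979 -2.247
v 2.149 2.098 -0.724
v 2.291 -0.518 -1.316
v 2.731 0.601 0.207
v 2.866 -0.104 -1.786
v 3.306 1.015 -0.263
v 0.861 2.168 -3.836
v 1.508 2.718 -3.431
v 0.239 2.112 -2.764
v 1.175 3.025 -3.608
v 0.757 3.103 -3.846
v 0.368 2.93 -4.081
v 0.111 2.553 -4.251
v 0.054 2.074 -4.309
v 0.214 1.619 -4.24
v 0.547 1.312 -4.063
v 0.965 1.234 -3.825
v 1.354 1.407 -3.59
v 1.611 1.783 -3.42
v 1.668 2.263 -3.362
v 2.959 -3.567 -0.098
v 2.914 -2.411 1.282
v 1.328 -2.863 -0.741
v 1.282 -1.707 0.638
v 3.978 -2.213 -1.198
v 3.932 -1.057 0.181
v 2.346 -1.509 -1.842
v 2.301 -0.353 -0.462
v -2.051 -3.052 -2.836
v -1.868 -3.28 -2.382
v -3.626 -2.596 -1.33
v -3.809 -2.368 -1.784
v -1.753 -2.967 -2.393
v -3.511 -2.283 -1.342
v -1.752 -2.687 -2.574
v -3.51 -2.002 -1.523
v -1.865 -2.546 -2.855
v -3.623 -1.861 -1.803
v -2.049 -2.598 -3.128
v -3.807 -1.914 -2.077
v -2.234 -2.824 -3.29
v -3.992 -2.14 -2.238
v -2.349 -3.137 -3.278
v -4.107 -2.453 -2.227
v -2.35 -3.418 -3.097
v -4.108 -2.733 -2.046
v -2.237 -3.559 -2.817
v -3.995 -2.874 -1.765
v -2.053 -3.506 -2.543
v -3.811 -2.822 -1.492
v -1.608 -0.286 3.004
v -2.409 0.451 3.82
v -0.37 1.202 2.876
v -1.171 1.939 3.692
v -0.809 -0.839 4.288
v -1.61 -0.102 5.104
v 0.429 0.649 4.16
v -0.372 1.386 4.976
f 2 4 1
f 5 2 1
f 1 4 3
f 3 5 1
f 2 8 4
f 6 2 5
f 6 8 2
f 4 8 3
f 7 5 3
f 3 8 7
f 7 6 5
f 8 6 7
f 10 9 12
f 10 12 11
f 12 9 13
f 12 13 11
f 13 9 14
f 13 14 11
f 14 9 15
f 14 15 11
f 15 9 16
f 15 16 11
f 16 9 17
f 16 17 11
f 17 9 18
f 17 18 11
f 18 9 19
f 18 19 11
f 19 9 20
f 19 20 11
f 20 9 21
f 20 21 11
f 21 9 22
f 21 22 11
f 22 9 10
f 22 10 11
f 24 26 23
f 27 24 23
f 23 26 25
f 25 27 23
f 24 30 26
f 28 24 27
f 28 30 24
f 26 30 25
f 29 27 25
f 25 30 29
f 29 28 27
f 30 28 29
f 32 31 35
f 32 35 33
f 33 35 36
f 33 36 34
f 35 31 37
f 35 37 36
f 36 37 38
f 36 38 34
f 37 31 39
f 37 39 38
f 38 39 40
f 38 40 34
f 39 31 41
f 39 41 40
f 40 41 42
f 40 42 34
f 41 31 43
f 41 43 42
f 42 43 44
f 42 44 34
f 43 31 45
f 43 45 44
f 44 45 46
f 44 46 34
f 45 31 47
f 45 47 46
f 46 47 48
f 46 48 34
f 47 31 49
f 47 49 48
f 48 49 50
f 48 50 34
f 49 31 51
f 49 51 50
f 50 51 52
f 50 52 34
f 51 31 32
f 51 32 52
f 52 32 33
f 52 33 34
f 54 56 53
f 57 54 53
f 53 56 55
f 55 57 53
f 54 60 56
f 58 54 57
f 58 60 54
f 56 60 55
f 59 57 55
f 55 60 59
f 59 58 57
f 60 58 59



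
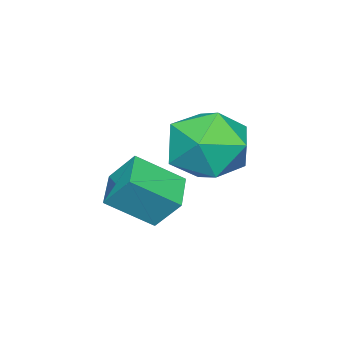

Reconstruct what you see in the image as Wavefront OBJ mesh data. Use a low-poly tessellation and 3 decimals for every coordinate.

v -0.884 1.247 -0.218
v -0.246 0.798 -1.128
v -1.674 -0.498 0.088
v -1.036 -0.947 -0.822
v -0.485 -0.608 0.187
v 0.004 0.471 -0.002
v -1.924 -0.171 -1.038
v -1.435 0.908 -1.227
v -0.888 -0.078 -1.635
v 0.001 -0.348 -0.878
v -1.921 0.648 -0.162
v -1.032 0.378 0.595
v -1.534 -1.592 -3.131
v -1.621 -0.876 -2.248
v -0.51 -1.076 -3.449
v -0.597 -0.36 -2.567
v -0.763 -2.58 -2.253
v -0.85 -1.864 -1.371
v 0.261 -2.064 -2.572
v 0.174 -1.348 -1.689
f 1 12 6
f 1 6 2
f 1 2 8
f 1 8 11
f 1 11 12
f 2 6 10
f 6 12 5
f 12 11 3
f 11 8 7
f 8 2 9
f 4 10 5
f 4 5 3
f 4 3 7
f 4 7 9
f 4 9 10
f 5 10 6
f 3 5 12
f 7 3 11
f 9 7 8
f 10 9 2
f 14 16 13
f 17 14 13
f 13 16 15
f 15 17 13
f 14 20 16
f 18 14 17
f 18 20 14
f 16 20 15
f 19 17 15
f 15 20 19
f 19 18 17
f 20 18 19



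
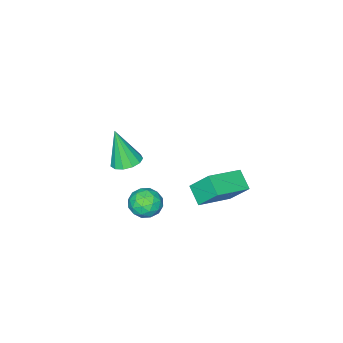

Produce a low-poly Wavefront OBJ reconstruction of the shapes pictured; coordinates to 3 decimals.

v -2.777 3.457 -3.259
v -3.108 2.572 -2.64
v -3.064 4.372 -2.105
v -3.395 3.486 -1.486
v -0.885 3.214 -2.594
v -1.216 2.328 -1.975
v -1.172 4.128 -1.44
v -1.503 3.243 -0.821
v 2.695 2.259 2.429
v 3.433 2.302 2.399
v 2.805 1.661 4.251
v 3.299 2.675 2.53
v 2.973 2.916 2.628
v 2.559 2.948 2.664
v 2.188 2.762 2.625
v 1.978 2.416 2.524
v 1.996 2.02 2.393
v 2.235 1.701 2.274
v 2.621 1.559 2.204
v 3.03 1.639 2.205
v 3.333 1.916 2.278
v 0.679 2.488 -2.062
v 1.523 2.466 -1.889
v 0.657 1.094 -2.131
v 1.501 1.072 -1.958
v 0.943 1.318 -1.349
v 0.956 2.179 -1.306
v 1.224 1.381 -2.714
v 1.237 2.242 -2.671
v 1.86 1.782 -2.292
v 1.686 1.743 -1.448
v 0.494 1.817 -2.572
v 0.32 1.778 -1.728
v 1.103 2.599 -1.969
v 1.077 0.961 -2.051
v 0.749 1.105 -1.693
v 1.245 1.092 -1.591
v 0.77 2.43 -1.627
v 1.266 2.417 -1.525
v 0.925 1.742 -1.208
v 0.914 1.143 -2.495
v 1.41 1.13 -2.393
v 0.935 2.468 -2.429
v 1.431 2.455 -2.327
v 1.255 1.818 -2.812
v 1.797 2.184 -2.104
v 1.784 1.365 -2.145
v 1.621 1.547 -2.589
v 1.629 2.053 -2.564
v 1.695 2.161 -1.609
v 1.682 1.342 -1.649
v 1.354 1.486 -1.291
v 1.362 1.992 -1.266
v 1.893 1.759 -1.845
v 0.498 2.218 -2.371
v 0.485 1.399 -2.411
v 0.818 1.568 -2.754
v 0.826 2.074 -2.729
v 0.396 2.195 -1.875
v 0.383 1.376 -1.916
v 0.551 1.507 -1.456
v 0.559 2.013 -1.431
v 0.287 1.801 -2.175
f 2 4 1
f 5 2 1
f 1 4 3
f 3 5 1
f 2 8 4
f 6 2 5
f 6 8 2
f 4 8 3
f 7 5 3
f 3 8 7
f 7 6 5
f 8 6 7
f 10 9 12
f 10 12 11
f 12 9 13
f 12 13 11
f 13 9 14
f 13 14 11
f 14 9 15
f 14 15 11
f 15 9 16
f 15 16 11
f 16 9 17
f 16 17 11
f 17 9 18
f 17 18 11
f 18 9 19
f 18 19 11
f 19 9 20
f 19 20 11
f 20 9 21
f 20 21 11
f 21 9 10
f 21 10 11
f 22 59 38
f 59 33 62
f 38 62 27
f 59 62 38
f 22 38 34
f 38 27 39
f 34 39 23
f 38 39 34
f 22 34 43
f 34 23 44
f 43 44 29
f 34 44 43
f 22 43 55
f 43 29 58
f 55 58 32
f 43 58 55
f 22 55 59
f 55 32 63
f 59 63 33
f 55 63 59
f 23 39 50
f 39 27 53
f 50 53 31
f 39 53 50
f 27 62 40
f 62 33 61
f 40 61 26
f 62 61 40
f 33 63 60
f 63 32 56
f 60 56 24
f 63 56 60
f 32 58 57
f 58 29 45
f 57 45 28
f 58 45 57
f 29 44 49
f 44 23 46
f 49 46 30
f 44 46 49
f 25 51 37
f 51 31 52
f 37 52 26
f 51 52 37
f 25 37 35
f 37 26 36
f 35 36 24
f 37 36 35
f 25 35 42
f 35 24 41
f 42 41 28
f 35 41 42
f 25 42 47
f 42 28 48
f 47 48 30
f 42 48 47
f 25 47 51
f 47 30 54
f 51 54 31
f 47 54 51
f 26 52 40
f 52 31 53
f 40 53 27
f 52 53 40
f 24 36 60
f 36 26 61
f 60 61 33
f 36 61 60
f 28 41 57
f 41 24 56
f 57 56 32
f 41 56 57
f 30 48 49
f 48 28 45
f 49 45 29
f 48 45 49
f 31 54 50
f 54 30 46
f 50 46 23
f 54 46 50



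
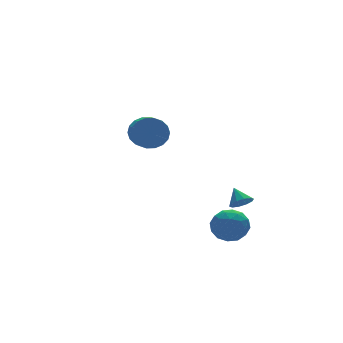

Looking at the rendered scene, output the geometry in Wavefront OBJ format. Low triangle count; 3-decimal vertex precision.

v -0.392 -2.776 -3.816
v 0.443 -2.782 -2.986
v -0.943 -4.518 -3.274
v -0.108 -4.524 -2.444
v -1.033 -3.801 -2.343
v -0.692 -2.725 -2.679
v 0.192 -4.575 -3.581
v 0.533 -3.499 -3.917
v 0.804 -3.894 -2.841
v 0.048 -3.416 -2.076
v -0.548 -3.884 -4.184
v -1.304 -3.406 -3.419
v 0.074 -2.626 -3.449
v -0.574 -4.674 -2.811
v -1.118 -4.249 -2.752
v -0.626 -4.253 -2.264
v -0.593 -2.593 -3.268
v -0.102 -2.596 -2.78
v -0.97 -3.195 -2.402
v -0.398 -4.704 -3.48
v 0.093 -4.707 -2.992
v 0.126 -3.047 -3.996
v 0.618 -3.051 -3.508
v 0.47 -4.105 -3.858
v 0.777 -3.283 -2.876
v 0.453 -4.307 -2.557
v 0.629 -4.337 -3.226
v 0.83 -3.704 -3.423
v 0.332 -3.002 -2.426
v 0.008 -4.026 -2.107
v -0.535 -3.601 -2.048
v -0.335 -2.969 -2.245
v 0.545 -3.656 -2.341
v -0.508 -3.274 -4.153
v -0.832 -4.298 -3.834
v -0.165 -4.331 -4.015
v 0.035 -3.699 -4.212
v -0.953 -2.993 -3.703
v -1.277 -4.017 -3.384
v -1.33 -3.596 -2.837
v -1.129 -2.963 -3.034
v -1.045 -3.644 -3.919
v -1.873 3.556 1.524
v -1.466 3.386 1.179
v -1.1 2.493 2.05
v -1.507 2.664 2.396
v -1.341 3.613 1.359
v -0.975 2.72 2.231
v -1.384 3.822 1.592
v -1.019 2.929 2.463
v -1.583 3.947 1.803
v -1.218 3.054 2.674
v -1.874 3.947 1.925
v -1.508 3.054 2.797
v -2.164 3.824 1.921
v -1.799 2.931 2.792
v -2.362 3.616 1.79
v -1.997 2.723 2.661
v -2.405 3.388 1.575
v -2.039 2.496 2.447
v -2.278 3.215 1.344
v -1.913 2.322 2.215
v -2.023 3.149 1.17
v -1.658 2.257 2.042
v -1.72 3.213 1.109
v -1.355 2.321 1.98
v -3.572 -0.33 3.501
v -3.088 -0.85 2.714
v -3.704 -2.329 3.312
v -4.188 -1.81 4.099
v -2.762 -0.848 3.055
v -3.378 -2.327 3.652
v -2.596 -0.744 3.484
v -3.212 -2.223 4.081
v -2.624 -0.558 3.917
v -3.24 -2.037 4.514
v -2.839 -0.327 4.267
v -3.455 -1.806 4.864
v -3.199 -0.096 4.466
v -3.816 -1.575 5.063
v -3.634 0.088 4.473
v -4.25 -1.391 5.071
v -4.056 0.189 4.288
v -4.672 -1.29 4.886
v -4.382 0.187 3.948
v -4.998 -1.292 4.545
v -4.548 0.083 3.519
v -5.164 -1.396 4.116
v -4.52 -0.103 3.086
v -5.136 -1.582 3.683
v -4.305 -0.334 2.736
v -4.921 -1.813 3.333
v -3.944 -0.565 2.537
v -4.561 -2.044 3.134
v -3.51 -0.749 2.529
v -4.126 -2.228 3.127
v 0.902 -2.98 -1.933
v 1.215 -3.426 -1.447
v 0.938 -2.1 -1.147
v 1.543 -3.227 -1.685
v 1.626 -2.934 -2.017
v 1.433 -2.658 -2.317
v 1.038 -2.504 -2.471
v 0.59 -2.533 -2.419
v 0.262 -2.732 -2.182
v 0.179 -3.026 -1.849
v 0.372 -3.302 -1.549
v 0.767 -3.455 -1.396
f 1 38 17
f 38 12 41
f 17 41 6
f 38 41 17
f 1 17 13
f 17 6 18
f 13 18 2
f 17 18 13
f 1 13 22
f 13 2 23
f 22 23 8
f 13 23 22
f 1 22 34
f 22 8 37
f 34 37 11
f 22 37 34
f 1 34 38
f 34 11 42
f 38 42 12
f 34 42 38
f 2 18 29
f 18 6 32
f 29 32 10
f 18 32 29
f 6 41 19
f 41 12 40
f 19 40 5
f 41 40 19
f 12 42 39
f 42 11 35
f 39 35 3
f 42 35 39
f 11 37 36
f 37 8 24
f 36 24 7
f 37 24 36
f 8 23 28
f 23 2 25
f 28 25 9
f 23 25 28
f 4 30 16
f 30 10 31
f 16 31 5
f 30 31 16
f 4 16 14
f 16 5 15
f 14 15 3
f 16 15 14
f 4 14 21
f 14 3 20
f 21 20 7
f 14 20 21
f 4 21 26
f 21 7 27
f 26 27 9
f 21 27 26
f 4 26 30
f 26 9 33
f 30 33 10
f 26 33 30
f 5 31 19
f 31 10 32
f 19 32 6
f 31 32 19
f 3 15 39
f 15 5 40
f 39 40 12
f 15 40 39
f 7 20 36
f 20 3 35
f 36 35 11
f 20 35 36
f 9 27 28
f 27 7 24
f 28 24 8
f 27 24 28
f 10 33 29
f 33 9 25
f 29 25 2
f 33 25 29
f 44 43 47
f 44 47 45
f 45 47 48
f 45 48 46
f 47 43 49
f 47 49 48
f 48 49 50
f 48 50 46
f 49 43 51
f 49 51 50
f 50 51 52
f 50 52 46
f 51 43 53
f 51 53 52
f 52 53 54
f 52 54 46
f 53 43 55
f 53 55 54
f 54 55 56
f 54 56 46
f 55 43 57
f 55 57 56
f 56 57 58
f 56 58 46
f 57 43 59
f 57 59 58
f 58 59 60
f 58 60 46
f 59 43 61
f 59 61 60
f 60 61 62
f 60 62 46
f 61 43 63
f 61 63 62
f 62 63 64
f 62 64 46
f 63 43 65
f 63 65 64
f 64 65 66
f 64 66 46
f 65 43 44
f 65 44 66
f 66 44 45
f 66 45 46
f 68 67 71
f 68 71 69
f 69 71 72
f 69 72 70
f 71 67 73
f 71 73 72
f 72 73 74
f 72 74 70
f 73 67 75
f 73 75 74
f 74 75 76
f 74 76 70
f 75 67 77
f 75 77 76
f 76 77 78
f 76 78 70
f 77 67 79
f 77 79 78
f 78 79 80
f 78 80 70
f 79 67 81
f 79 81 80
f 80 81 82
f 80 82 70
f 81 67 83
f 81 83 82
f 82 83 84
f 82 84 70
f 83 67 85
f 83 85 84
f 84 85 86
f 84 86 70
f 85 67 87
f 85 87 86
f 86 87 88
f 86 88 70
f 87 67 89
f 87 89 88
f 88 89 90
f 88 90 70
f 89 67 91
f 89 91 90
f 90 91 92
f 90 92 70
f 91 67 93
f 91 93 92
f 92 93 94
f 92 94 70
f 93 67 95
f 93 95 94
f 94 95 96
f 94 96 70
f 95 67 68
f 95 68 96
f 96 68 69
f 96 69 70
f 98 97 100
f 98 100 99
f 100 97 101
f 100 101 99
f 101 97 102
f 101 102 99
f 102 97 103
f 102 103 99
f 103 97 104
f 103 104 99
f 104 97 105
f 104 105 99
f 105 97 106
f 105 106 99
f 106 97 107
f 106 107 99
f 107 97 108
f 107 108 99
f 108 97 98
f 108 98 99



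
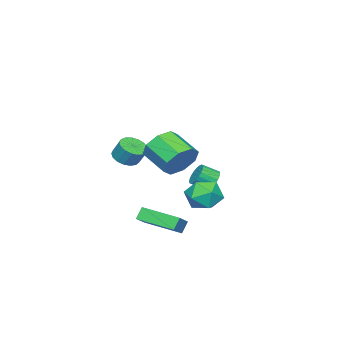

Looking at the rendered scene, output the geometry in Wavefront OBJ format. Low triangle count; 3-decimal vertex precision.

v -4.098 -1.135 -3.46
v -3.624 -1.174 -4.001
v -3.088 -1.883 -3.48
v -3.562 -1.845 -2.94
v -3.51 -0.972 -3.843
v -2.974 -1.681 -3.322
v -3.486 -0.795 -3.626
v -2.95 -1.504 -3.105
v -3.554 -0.669 -3.384
v -3.019 -1.378 -2.864
v -3.706 -0.615 -3.154
v -3.17 -1.324 -2.633
v -3.917 -0.639 -2.971
v -3.382 -1.348 -2.45
v -4.156 -0.74 -2.862
v -3.62 -1.449 -2.341
v -4.386 -0.9 -2.844
v -3.85 -1.609 -2.323
v -4.572 -1.097 -2.92
v -4.036 -1.806 -2.399
v -4.686 -1.299 -3.078
v -4.15 -2.008 -2.557
v -4.71 -1.476 -3.295
v -4.174 -2.185 -2.774
v -4.641 -1.602 -3.536
v -4.106 -2.311 -3.016
v -4.49 -1.656 -3.767
v -3.954 -2.365 -3.246
v -4.278 -1.632 -3.95
v -3.743 -2.341 -3.429
v -4.04 -1.531 -4.059
v -3.504 -2.24 -3.538
v -3.81 -1.371 -4.077
v -3.274 -2.08 -3.556
v 1.024 -3.318 -0.499
v 1.428 -2.769 -0.879
v 1.519 -2.214 0.019
v 1.116 -2.762 0.399
v 1.073 -2.657 -0.912
v 1.164 -2.102 -0.014
v 0.707 -2.697 -0.85
v 0.798 -2.142 0.048
v 0.414 -2.879 -0.708
v 0.505 -2.324 0.191
v 0.26 -3.162 -0.518
v 0.352 -2.607 0.381
v 0.282 -3.48 -0.323
v 0.373 -2.925 0.575
v 0.474 -3.761 -0.169
v 0.565 -3.206 0.729
v 0.792 -3.94 -0.091
v 0.883 -3.385 0.807
v 1.163 -3.977 -0.106
v 1.254 -3.422 0.792
v 1.502 -3.862 -0.211
v 1.594 -3.307 0.687
v 1.732 -3.623 -0.382
v 1.824 -3.068 0.516
v 1.8 -3.314 -0.58
v 1.891 -2.759 0.318
v 1.69 -3.006 -0.76
v 1.782 -2.451 0.139
v -1.338 0.65 -2.924
v -0.787 0.955 -2.018
v 0.187 0.085 -3.662
v 0.738 0.39 -2.756
v 0.041 -0.465 -2.716
v -0.902 -0.116 -2.26
v 0.302 1.156 -3.42
v -0.641 1.505 -2.964
v 0.227 1.268 -2.324
v 0.066 0.266 -1.889
v -0.666 0.774 -3.791
v -0.827 -0.228 -3.356
v 1.422 -1.597 -3.817
v 2.533 -1.401 -3.112
v 1.27 0.499 -4.163
v 2.381 0.696 -3.457
v 1.859 -1.676 -4.483
v 2.97 -1.479 -3.777
v 1.707 0.421 -4.828
v 2.818 0.617 -4.123
v 2.79 1.026 0.581
v 3.444 1.277 1.403
v 3.024 -0.174 2.181
v 2.37 -0.426 1.359
v 2.675 1.559 1.513
v 2.254 0.107 2.291
v 1.973 1.529 1.077
v 1.553 0.077 1.855
v 1.75 1.204 0.35
v 1.33 -0.248 1.129
v 2.136 0.774 -0.241
v 1.716 -0.677 0.537
v 2.906 0.493 -0.351
v 2.485 -0.959 0.427
v 3.607 0.523 0.085
v 3.187 -0.929 0.863
v 3.83 0.848 0.811
v 3.41 -0.604 1.59
f 2 1 5
f 2 5 3
f 3 5 6
f 3 6 4
f 5 1 7
f 5 7 6
f 6 7 8
f 6 8 4
f 7 1 9
f 7 9 8
f 8 9 10
f 8 10 4
f 9 1 11
f 9 11 10
f 10 11 12
f 10 12 4
f 11 1 13
f 11 13 12
f 12 13 14
f 12 14 4
f 13 1 15
f 13 15 14
f 14 15 16
f 14 16 4
f 15 1 17
f 15 17 16
f 16 17 18
f 16 18 4
f 17 1 19
f 17 19 18
f 18 19 20
f 18 20 4
f 19 1 21
f 19 21 20
f 20 21 22
f 20 22 4
f 21 1 23
f 21 23 22
f 22 23 24
f 22 24 4
f 23 1 25
f 23 25 24
f 24 25 26
f 24 26 4
f 25 1 27
f 25 27 26
f 26 27 28
f 26 28 4
f 27 1 29
f 27 29 28
f 28 29 30
f 28 30 4
f 29 1 31
f 29 31 30
f 30 31 32
f 30 32 4
f 31 1 33
f 31 33 32
f 32 33 34
f 32 34 4
f 33 1 2
f 33 2 34
f 34 2 3
f 34 3 4
f 36 35 39
f 36 39 37
f 37 39 40
f 37 40 38
f 39 35 41
f 39 41 40
f 40 41 42
f 40 42 38
f 41 35 43
f 41 43 42
f 42 43 44
f 42 44 38
f 43 35 45
f 43 45 44
f 44 45 46
f 44 46 38
f 45 35 47
f 45 47 46
f 46 47 48
f 46 48 38
f 47 35 49
f 47 49 48
f 48 49 50
f 48 50 38
f 49 35 51
f 49 51 50
f 50 51 52
f 50 52 38
f 51 35 53
f 51 53 52
f 52 53 54
f 52 54 38
f 53 35 55
f 53 55 54
f 54 55 56
f 54 56 38
f 55 35 57
f 55 57 56
f 56 57 58
f 56 58 38
f 57 35 59
f 57 59 58
f 58 59 60
f 58 60 38
f 59 35 61
f 59 61 60
f 60 61 62
f 60 62 38
f 61 35 36
f 61 36 62
f 62 36 37
f 62 37 38
f 63 74 68
f 63 68 64
f 63 64 70
f 63 70 73
f 63 73 74
f 64 68 72
f 68 74 67
f 74 73 65
f 73 70 69
f 70 64 71
f 66 72 67
f 66 67 65
f 66 65 69
f 66 69 71
f 66 71 72
f 67 72 68
f 65 67 74
f 69 65 73
f 71 69 70
f 72 71 64
f 76 78 75
f 79 76 75
f 75 78 77
f 77 79 75
f 76 82 78
f 80 76 79
f 80 82 76
f 78 82 77
f 81 79 77
f 77 82 81
f 81 80 79
f 82 80 81
f 84 83 87
f 84 87 85
f 85 87 88
f 85 88 86
f 87 83 89
f 87 89 88
f 88 89 90
f 88 90 86
f 89 83 91
f 89 91 90
f 90 91 92
f 90 92 86
f 91 83 93
f 91 93 92
f 92 93 94
f 92 94 86
f 93 83 95
f 93 95 94
f 94 95 96
f 94 96 86
f 95 83 97
f 95 97 96
f 96 97 98
f 96 98 86
f 97 83 99
f 97 99 98
f 98 99 100
f 98 100 86
f 99 83 84
f 99 84 100
f 100 84 85
f 100 85 86



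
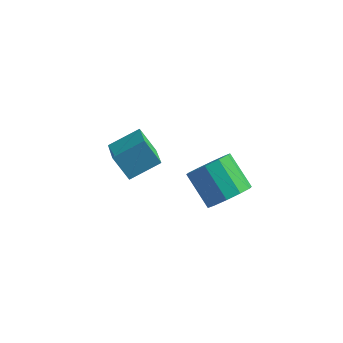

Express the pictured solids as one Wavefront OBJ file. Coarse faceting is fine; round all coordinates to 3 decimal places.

v -0.484 2.154 3.169
v 0.512 3.02 3.77
v -1.168 3.394 2.516
v -0.172 4.26 3.117
v 0.252 2.02 2.143
v 1.248 2.886 2.744
v -0.432 3.26 1.49
v 0.564 4.126 2.091
v 4.534 1.397 3.253
v 5.034 1.102 4.005
v 3.926 1.808 5.019
v 3.426 2.103 4.267
v 5.233 1.633 3.852
v 4.124 2.339 4.866
v 5.164 2.074 3.47
v 4.056 2.78 4.485
v 4.855 2.256 3.006
v 3.747 2.962 4.02
v 4.423 2.111 2.635
v 3.315 2.816 3.65
v 4.034 1.692 2.501
v 2.926 2.398 3.515
v 3.836 1.161 2.654
v 2.727 1.867 3.668
v 3.904 0.72 3.035
v 2.796 1.426 4.05
v 4.213 0.538 3.5
v 3.105 1.244 4.514
v 4.645 0.684 3.87
v 3.537 1.389 4.885
f 2 4 1
f 5 2 1
f 1 4 3
f 3 5 1
f 2 8 4
f 6 2 5
f 6 8 2
f 4 8 3
f 7 5 3
f 3 8 7
f 7 6 5
f 8 6 7
f 10 9 13
f 10 13 11
f 11 13 14
f 11 14 12
f 13 9 15
f 13 15 14
f 14 15 16
f 14 16 12
f 15 9 17
f 15 17 16
f 16 17 18
f 16 18 12
f 17 9 19
f 17 19 18
f 18 19 20
f 18 20 12
f 19 9 21
f 19 21 20
f 20 21 22
f 20 22 12
f 21 9 23
f 21 23 22
f 22 23 24
f 22 24 12
f 23 9 25
f 23 25 24
f 24 25 26
f 24 26 12
f 25 9 27
f 25 27 26
f 26 27 28
f 26 28 12
f 27 9 29
f 27 29 28
f 28 29 30
f 28 30 12
f 29 9 10
f 29 10 30
f 30 10 11
f 30 11 12



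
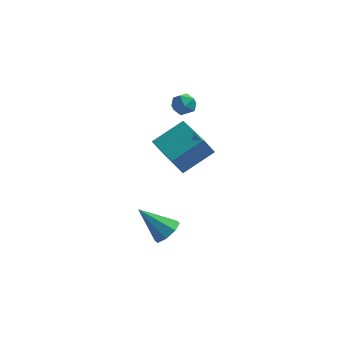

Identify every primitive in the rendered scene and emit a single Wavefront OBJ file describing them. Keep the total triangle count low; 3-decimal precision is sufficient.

v 0.557 2.385 -2.282
v 0.092 2.207 -1.38
v 1.829 3.339 -1.439
v 1.364 3.162 -0.537
v 1.756 0.558 -2.023
v 1.291 0.381 -1.121
v 3.028 1.513 -1.18
v 2.563 1.335 -0.278
v 1.642 -3.073 -2.95
v 2.051 -3.455 -2.466
v 0.378 -2.907 -1.75
v 2.149 -2.898 -2.44
v 1.95 -2.443 -2.712
v 1.57 -2.357 -3.124
v 1.232 -2.69 -3.433
v 1.134 -3.247 -3.46
v 1.334 -3.702 -3.187
v 1.713 -3.788 -2.776
v 1.481 3.484 1.114
v 1.88 2.962 1.2
v 0.96 2.958 0.34
v 1.359 2.436 0.426
v 0.92 2.598 0.895
v 1.242 2.923 1.373
v 1.598 2.997 0.167
v 1.92 3.322 0.645
v 1.952 2.661 0.614
v 1.533 2.415 1.064
v 1.307 3.505 0.476
v 0.888 3.259 0.926
f 2 4 1
f 5 2 1
f 1 4 3
f 3 5 1
f 2 8 4
f 6 2 5
f 6 8 2
f 4 8 3
f 7 5 3
f 3 8 7
f 7 6 5
f 8 6 7
f 10 9 12
f 10 12 11
f 12 9 13
f 12 13 11
f 13 9 14
f 13 14 11
f 14 9 15
f 14 15 11
f 15 9 16
f 15 16 11
f 16 9 17
f 16 17 11
f 17 9 18
f 17 18 11
f 18 9 10
f 18 10 11
f 19 30 24
f 19 24 20
f 19 20 26
f 19 26 29
f 19 29 30
f 20 24 28
f 24 30 23
f 30 29 21
f 29 26 25
f 26 20 27
f 22 28 23
f 22 23 21
f 22 21 25
f 22 25 27
f 22 27 28
f 23 28 24
f 21 23 30
f 25 21 29
f 27 25 26
f 28 27 20



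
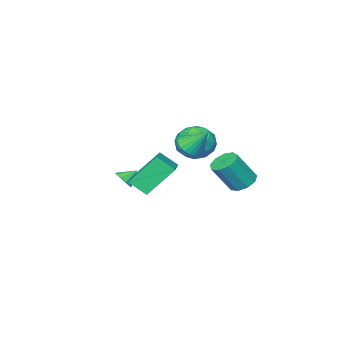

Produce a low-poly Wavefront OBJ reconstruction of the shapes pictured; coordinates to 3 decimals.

v -4.711 -1.358 -0.875
v -3.984 -0.58 -1.47
v -3.176 -2.56 -0.57
v -2.449 -1.782 -1.165
v -2.91 -1.476 -0.078
v -3.859 -0.734 -0.266
v -3.301 -2.406 -1.774
v -4.25 -1.664 -1.962
v -3.112 -1.228 -2.025
v -2.871 -0.653 -0.977
v -4.289 -2.487 -1.063
v -4.048 -1.912 -0.015
v -4.482 -0.863 -1.199
v -2.678 -2.277 -0.841
v -2.949 -2.097 -0.202
v -2.521 -1.64 -0.551
v -4.409 -0.954 -0.492
v -3.981 -0.496 -0.841
v -3.35 -1.023 -0.023
v -3.179 -2.644 -1.199
v -2.751 -2.186 -1.548
v -4.639 -1.5 -1.489
v -4.211 -1.043 -1.838
v -3.81 -2.117 -2.017
v -3.543 -0.787 -1.875
v -2.64 -1.494 -1.696
v -3.141 -1.861 -2.054
v -3.699 -1.424 -2.165
v -3.4 -0.449 -1.259
v -2.498 -1.156 -1.08
v -2.769 -0.976 -0.441
v -3.327 -0.539 -0.552
v -2.888 -0.83 -1.585
v -4.662 -1.984 -0.96
v -3.76 -2.691 -0.781
v -3.833 -2.601 -1.488
v -4.391 -2.164 -1.599
v -4.52 -1.646 -0.344
v -3.617 -2.353 -0.165
v -3.461 -1.716 0.125
v -4.019 -1.279 0.014
v -4.272 -2.31 -0.455
v -1.882 3.513 -1.862
v -1.454 4.223 -1.903
v -0.49 3.737 -0.28
v -0.918 3.027 -0.238
v -1.927 4.299 -1.599
v -0.963 3.813 0.024
v -2.38 4.008 -1.418
v -1.416 3.521 0.205
v -2.599 3.485 -1.445
v -1.635 2.998 0.179
v -2.483 2.975 -1.666
v -1.519 2.489 -0.043
v -2.086 2.717 -1.979
v -1.122 2.231 -0.356
v -1.593 2.832 -2.238
v -0.629 2.345 -0.614
v -1.236 3.265 -2.32
v -0.272 2.779 -0.696
v -1.181 3.815 -2.188
v -0.217 3.328 -0.564
v 0.122 -3.361 -3.262
v 0.554 -3.071 -2.872
v -0.622 -3.039 -2.678
v 0.446 -2.807 -3.155
v 0.214 -2.755 -3.479
v -0.053 -2.934 -3.72
v -0.252 -3.276 -3.787
v -0.309 -3.651 -3.653
v -0.201 -3.914 -3.37
v 0.031 -3.967 -3.046
v 0.298 -3.787 -2.804
v 0.497 -3.445 -2.738
v 1.961 0.608 -2.101
v 2.429 -0.242 -1.329
v 0.711 1.373 -0.502
v 1.178 0.524 0.27
v 3.542 1.996 -1.53
v 4.009 1.147 -0.758
v 2.291 2.762 0.069
v 2.759 1.912 0.841
v -1.319 0.279 -0.046
v -0.548 0.6 -0.131
v -1.601 1.261 1.106
v -0.719 0.791 -0.336
v -0.982 0.903 -0.496
v -1.296 0.92 -0.588
v -1.614 0.84 -0.597
v -1.887 0.674 -0.522
v -2.073 0.448 -0.375
v -2.145 0.196 -0.178
v -2.09 -0.043 0.04
v -1.919 -0.233 0.244
v -1.656 -0.346 0.404
v -1.342 -0.363 0.496
v -1.024 -0.282 0.505
v -0.751 -0.117 0.43
v -0.565 0.109 0.283
v -0.494 0.361 0.086
f 1 38 17
f 38 12 41
f 17 41 6
f 38 41 17
f 1 17 13
f 17 6 18
f 13 18 2
f 17 18 13
f 1 13 22
f 13 2 23
f 22 23 8
f 13 23 22
f 1 22 34
f 22 8 37
f 34 37 11
f 22 37 34
f 1 34 38
f 34 11 42
f 38 42 12
f 34 42 38
f 2 18 29
f 18 6 32
f 29 32 10
f 18 32 29
f 6 41 19
f 41 12 40
f 19 40 5
f 41 40 19
f 12 42 39
f 42 11 35
f 39 35 3
f 42 35 39
f 11 37 36
f 37 8 24
f 36 24 7
f 37 24 36
f 8 23 28
f 23 2 25
f 28 25 9
f 23 25 28
f 4 30 16
f 30 10 31
f 16 31 5
f 30 31 16
f 4 16 14
f 16 5 15
f 14 15 3
f 16 15 14
f 4 14 21
f 14 3 20
f 21 20 7
f 14 20 21
f 4 21 26
f 21 7 27
f 26 27 9
f 21 27 26
f 4 26 30
f 26 9 33
f 30 33 10
f 26 33 30
f 5 31 19
f 31 10 32
f 19 32 6
f 31 32 19
f 3 15 39
f 15 5 40
f 39 40 12
f 15 40 39
f 7 20 36
f 20 3 35
f 36 35 11
f 20 35 36
f 9 27 28
f 27 7 24
f 28 24 8
f 27 24 28
f 10 33 29
f 33 9 25
f 29 25 2
f 33 25 29
f 44 43 47
f 44 47 45
f 45 47 48
f 45 48 46
f 47 43 49
f 47 49 48
f 48 49 50
f 48 50 46
f 49 43 51
f 49 51 50
f 50 51 52
f 50 52 46
f 51 43 53
f 51 53 52
f 52 53 54
f 52 54 46
f 53 43 55
f 53 55 54
f 54 55 56
f 54 56 46
f 55 43 57
f 55 57 56
f 56 57 58
f 56 58 46
f 57 43 59
f 57 59 58
f 58 59 60
f 58 60 46
f 59 43 61
f 59 61 60
f 60 61 62
f 60 62 46
f 61 43 44
f 61 44 62
f 62 44 45
f 62 45 46
f 64 63 66
f 64 66 65
f 66 63 67
f 66 67 65
f 67 63 68
f 67 68 65
f 68 63 69
f 68 69 65
f 69 63 70
f 69 70 65
f 70 63 71
f 70 71 65
f 71 63 72
f 71 72 65
f 72 63 73
f 72 73 65
f 73 63 74
f 73 74 65
f 74 63 64
f 74 64 65
f 76 78 75
f 79 76 75
f 75 78 77
f 77 79 75
f 76 82 78
f 80 76 79
f 80 82 76
f 78 82 77
f 81 79 77
f 77 82 81
f 81 80 79
f 82 80 81
f 84 83 86
f 84 86 85
f 86 83 87
f 86 87 85
f 87 83 88
f 87 88 85
f 88 83 89
f 88 89 85
f 89 83 90
f 89 90 85
f 90 83 91
f 90 91 85
f 91 83 92
f 91 92 85
f 92 83 93
f 92 93 85
f 93 83 94
f 93 94 85
f 94 83 95
f 94 95 85
f 95 83 96
f 95 96 85
f 96 83 97
f 96 97 85
f 97 83 98
f 97 98 85
f 98 83 99
f 98 99 85
f 99 83 100
f 99 100 85
f 100 83 84
f 100 84 85



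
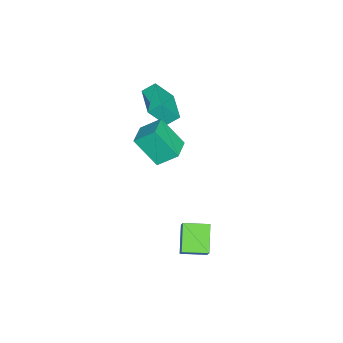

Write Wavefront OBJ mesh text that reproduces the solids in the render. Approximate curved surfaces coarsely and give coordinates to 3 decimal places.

v -0.428 -0.953 3.196
v -0.639 0.199 4.149
v -0.272 0.431 1.558
v -0.484 1.583 2.511
v 1.024 -0.863 3.409
v 0.812 0.289 4.362
v 1.179 0.521 1.771
v 0.968 1.673 2.724
v -2.091 0.224 1.019
v -1.763 0.346 1.569
v -1.897 -0.806 1.131
v -1.569 -0.684 1.681
v -2.215 -0.602 1.662
v -2.336 0.035 1.592
v -1.324 -0.495 1.108
v -1.445 0.142 1.038
v -1.29 -0.098 1.624
v -1.84 -0.165 1.966
v -1.82 -0.295 0.734
v -2.37 -0.362 1.076
v 2.359 2.178 -4.892
v 0.89 1.804 -3.796
v 1.882 3.624 -5.038
v 0.414 3.251 -3.942
v 3.006 2.489 -3.918
v 1.538 2.116 -2.822
v 2.53 3.936 -4.064
v 1.061 3.562 -2.968
v -4.468 -1.082 1.628
v -4.812 -0.376 2.215
v -2.689 -0.149 1.549
v -3.033 0.556 2.136
v -3.927 -1.996 3.044
v -4.271 -1.291 3.631
v -2.148 -1.064 2.965
v -2.492 -0.358 3.552
f 2 4 1
f 5 2 1
f 1 4 3
f 3 5 1
f 2 8 4
f 6 2 5
f 6 8 2
f 4 8 3
f 7 5 3
f 3 8 7
f 7 6 5
f 8 6 7
f 9 20 14
f 9 14 10
f 9 10 16
f 9 16 19
f 9 19 20
f 10 14 18
f 14 20 13
f 20 19 11
f 19 16 15
f 16 10 17
f 12 18 13
f 12 13 11
f 12 11 15
f 12 15 17
f 12 17 18
f 13 18 14
f 11 13 20
f 15 11 19
f 17 15 16
f 18 17 10
f 22 24 21
f 25 22 21
f 21 24 23
f 23 25 21
f 22 28 24
f 26 22 25
f 26 28 22
f 24 28 23
f 27 25 23
f 23 28 27
f 27 26 25
f 28 26 27
f 30 32 29
f 33 30 29
f 29 32 31
f 31 33 29
f 30 36 32
f 34 30 33
f 34 36 30
f 32 36 31
f 35 33 31
f 31 36 35
f 35 34 33
f 36 34 35

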